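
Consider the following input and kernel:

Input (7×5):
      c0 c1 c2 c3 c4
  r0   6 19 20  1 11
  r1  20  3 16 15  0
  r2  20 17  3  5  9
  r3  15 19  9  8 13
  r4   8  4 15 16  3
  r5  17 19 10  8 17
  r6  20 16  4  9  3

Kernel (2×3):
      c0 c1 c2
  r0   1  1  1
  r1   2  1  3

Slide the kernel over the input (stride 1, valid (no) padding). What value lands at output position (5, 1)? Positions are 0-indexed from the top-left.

The receptive field on the input at this output position is [19 10 8 / 16 4 9]. Elementwise product with the kernel and sum: 19·1 + 10·1 + 8·1 + 16·2 + 4·1 + 9·3.

100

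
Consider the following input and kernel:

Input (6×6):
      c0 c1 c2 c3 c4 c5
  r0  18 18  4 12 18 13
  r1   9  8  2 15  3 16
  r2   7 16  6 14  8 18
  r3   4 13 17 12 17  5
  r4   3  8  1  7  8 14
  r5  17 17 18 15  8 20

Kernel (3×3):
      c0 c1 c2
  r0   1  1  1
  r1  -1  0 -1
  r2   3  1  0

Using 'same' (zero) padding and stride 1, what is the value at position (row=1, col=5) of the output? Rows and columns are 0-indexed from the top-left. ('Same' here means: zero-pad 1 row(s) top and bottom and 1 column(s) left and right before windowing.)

The receptive field on the zero-padded input at this output position is [18 13 0 / 3 16 0 / 8 18 0]. Elementwise product with the kernel and sum: 18·1 + 13·1 + 0·1 + 3·-1 + 0·-1 + 8·3 + 18·1.

70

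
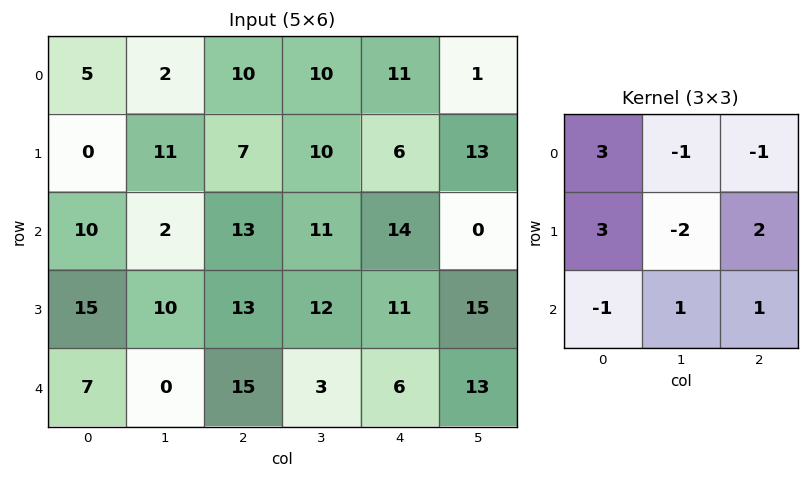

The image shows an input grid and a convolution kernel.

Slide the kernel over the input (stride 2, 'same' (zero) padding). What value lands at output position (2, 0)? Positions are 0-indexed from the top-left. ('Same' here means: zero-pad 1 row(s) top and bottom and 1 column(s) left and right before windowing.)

The receptive field on the zero-padded input at this output position is [0 15 10 / 0 7 0 / 0 0 0]. Elementwise product with the kernel and sum: 0·3 + 15·-1 + 10·-1 + 0·3 + 7·-2 + 0·2 + 0·-1 + 0·1 + 0·1.

-39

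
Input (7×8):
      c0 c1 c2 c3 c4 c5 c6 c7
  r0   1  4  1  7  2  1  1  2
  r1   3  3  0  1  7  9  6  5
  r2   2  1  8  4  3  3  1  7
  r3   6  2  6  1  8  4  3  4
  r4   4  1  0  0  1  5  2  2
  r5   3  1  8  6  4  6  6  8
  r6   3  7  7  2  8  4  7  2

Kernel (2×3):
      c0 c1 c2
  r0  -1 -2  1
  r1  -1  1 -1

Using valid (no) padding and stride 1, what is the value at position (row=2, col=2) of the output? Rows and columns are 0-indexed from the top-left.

-26

The receptive field on the input at this output position is [8 4 3 / 6 1 8]. Elementwise product with the kernel and sum: 8·-1 + 4·-2 + 3·1 + 6·-1 + 1·1 + 8·-1.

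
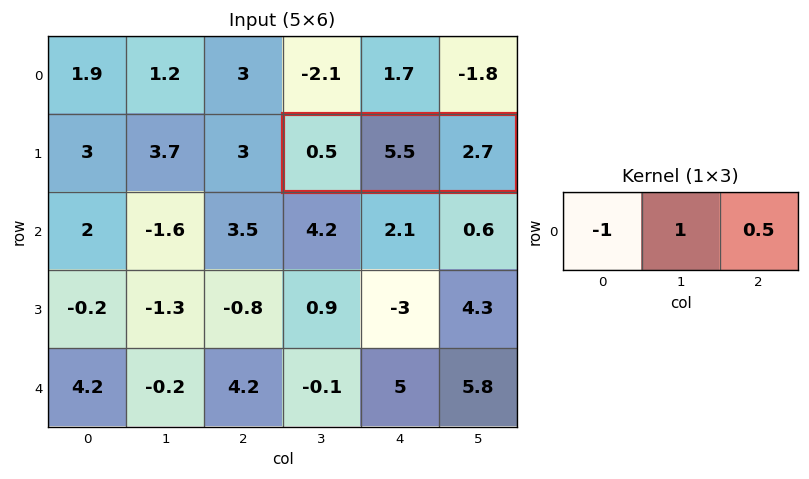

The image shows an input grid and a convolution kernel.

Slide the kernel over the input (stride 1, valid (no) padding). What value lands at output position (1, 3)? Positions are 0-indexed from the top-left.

The receptive field on the input at this output position is [0.5 5.5 2.7]. Elementwise product with the kernel and sum: 0.5·-1 + 5.5·1 + 2.7·0.5.

6.35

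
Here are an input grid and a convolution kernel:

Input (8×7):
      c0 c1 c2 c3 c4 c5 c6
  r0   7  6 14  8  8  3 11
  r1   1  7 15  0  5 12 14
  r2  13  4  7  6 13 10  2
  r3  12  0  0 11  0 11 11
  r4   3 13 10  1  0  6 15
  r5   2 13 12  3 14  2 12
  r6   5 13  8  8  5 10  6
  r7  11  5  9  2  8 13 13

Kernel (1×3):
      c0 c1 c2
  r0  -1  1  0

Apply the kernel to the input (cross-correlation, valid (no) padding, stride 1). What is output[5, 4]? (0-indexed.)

-12

The receptive field on the input at this output position is [14 2 12]. Elementwise product with the kernel and sum: 14·-1 + 2·1.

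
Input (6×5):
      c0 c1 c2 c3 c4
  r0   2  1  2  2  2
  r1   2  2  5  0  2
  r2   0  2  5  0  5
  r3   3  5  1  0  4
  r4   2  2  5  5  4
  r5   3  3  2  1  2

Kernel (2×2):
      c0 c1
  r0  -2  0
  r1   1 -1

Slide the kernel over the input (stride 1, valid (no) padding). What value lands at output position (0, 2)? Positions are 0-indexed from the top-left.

1

The receptive field on the input at this output position is [2 2 / 5 0]. Elementwise product with the kernel and sum: 2·-2 + 5·1 + 0·-1.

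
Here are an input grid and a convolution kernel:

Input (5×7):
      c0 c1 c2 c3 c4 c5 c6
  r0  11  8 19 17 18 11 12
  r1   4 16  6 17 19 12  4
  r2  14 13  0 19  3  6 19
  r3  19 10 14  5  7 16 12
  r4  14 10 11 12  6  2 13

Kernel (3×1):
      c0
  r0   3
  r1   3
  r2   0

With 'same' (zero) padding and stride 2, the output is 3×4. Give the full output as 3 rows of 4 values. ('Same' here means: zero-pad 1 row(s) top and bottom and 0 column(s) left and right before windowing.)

Output[0,0]: The receptive field on the zero-padded input at this output position is [0 / 11 / 4]. Elementwise product with the kernel and sum: 0·3 + 11·3.
Output[0,1]: The receptive field on the zero-padded input at this output position is [0 / 19 / 6]. Elementwise product with the kernel and sum: 0·3 + 19·3.

33 57 54 36
54 18 66 69
99 75 39 75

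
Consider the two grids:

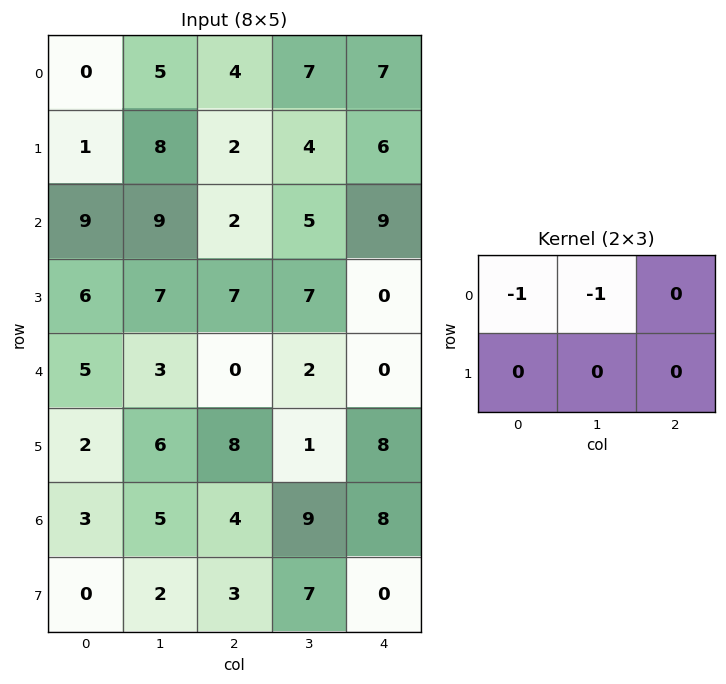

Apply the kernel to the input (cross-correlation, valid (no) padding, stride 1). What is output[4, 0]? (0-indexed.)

-8

The receptive field on the input at this output position is [5 3 0 / 2 6 8]. Elementwise product with the kernel and sum: 5·-1 + 3·-1.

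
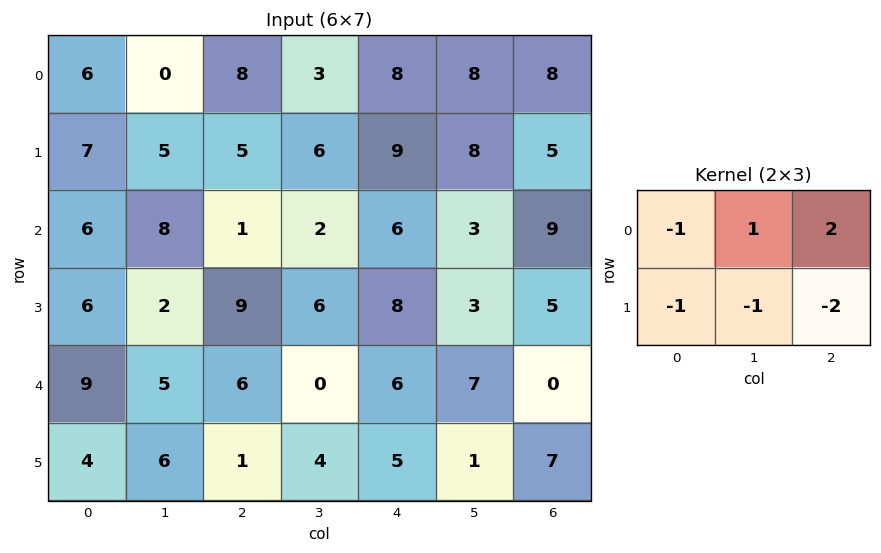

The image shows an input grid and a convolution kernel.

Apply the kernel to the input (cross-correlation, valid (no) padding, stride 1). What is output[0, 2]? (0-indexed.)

The receptive field on the input at this output position is [8 3 8 / 5 6 9]. Elementwise product with the kernel and sum: 8·-1 + 3·1 + 8·2 + 5·-1 + 6·-1 + 9·-2.

-18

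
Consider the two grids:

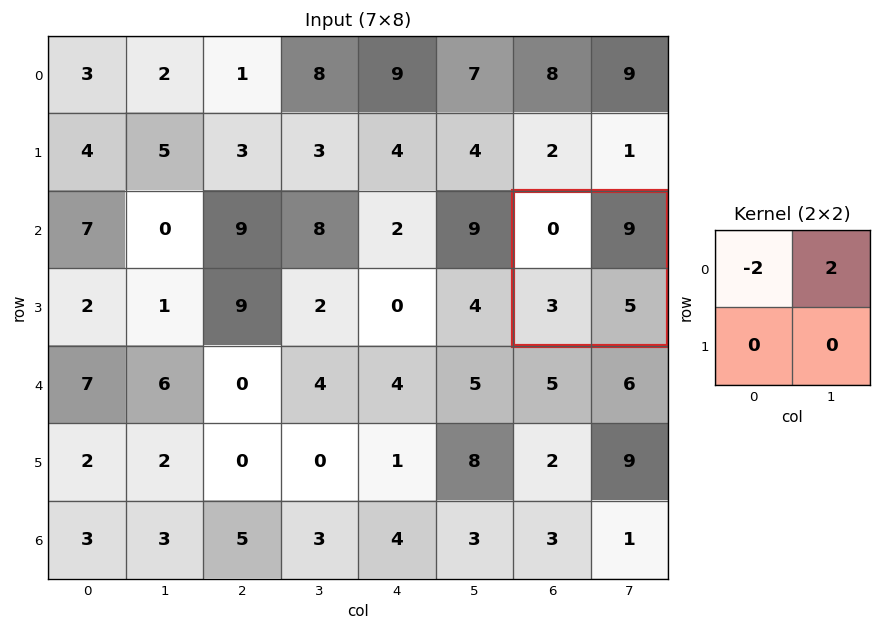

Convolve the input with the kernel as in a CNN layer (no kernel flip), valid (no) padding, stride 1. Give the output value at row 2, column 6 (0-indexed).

The receptive field on the input at this output position is [0 9 / 3 5]. Elementwise product with the kernel and sum: 0·-2 + 9·2.

18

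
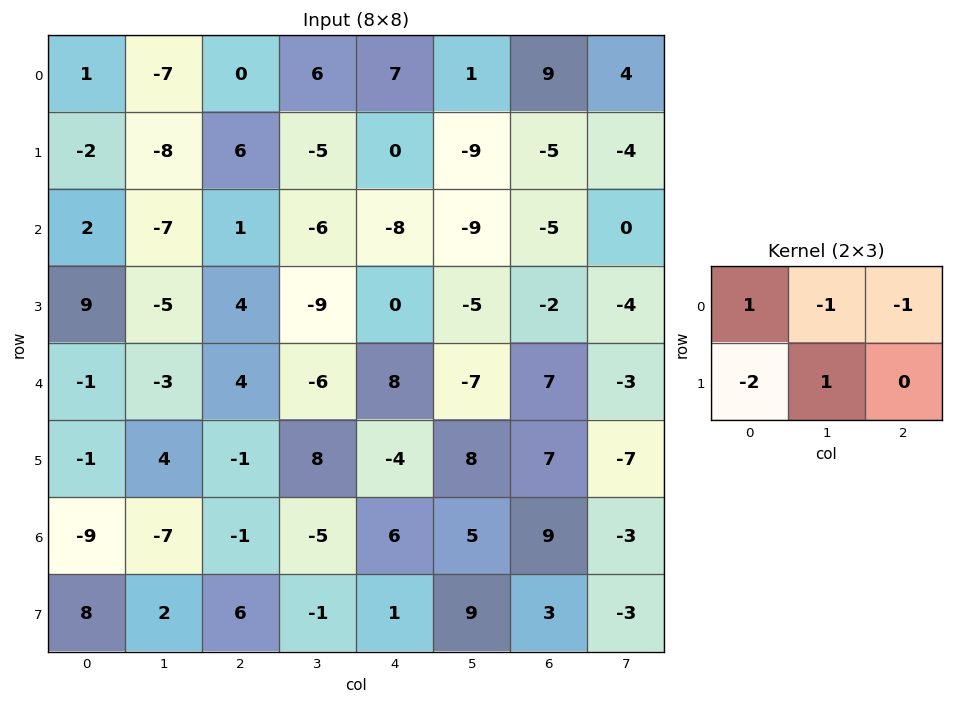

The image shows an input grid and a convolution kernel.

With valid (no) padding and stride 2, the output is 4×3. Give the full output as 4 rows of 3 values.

Output[0,0]: The receptive field on the input at this output position is [1 -7 0 / -2 -8 6]. Elementwise product with the kernel and sum: 1·1 + -7·-1 + 0·-1 + -2·-2 + -8·1.
Output[0,1]: The receptive field on the input at this output position is [0 6 7 / 6 -5 0]. Elementwise product with the kernel and sum: 0·1 + 6·-1 + 7·-1 + 6·-2 + -5·1.

4 -30 -12
-15 -2 1
4 12 24
-15 -15 -1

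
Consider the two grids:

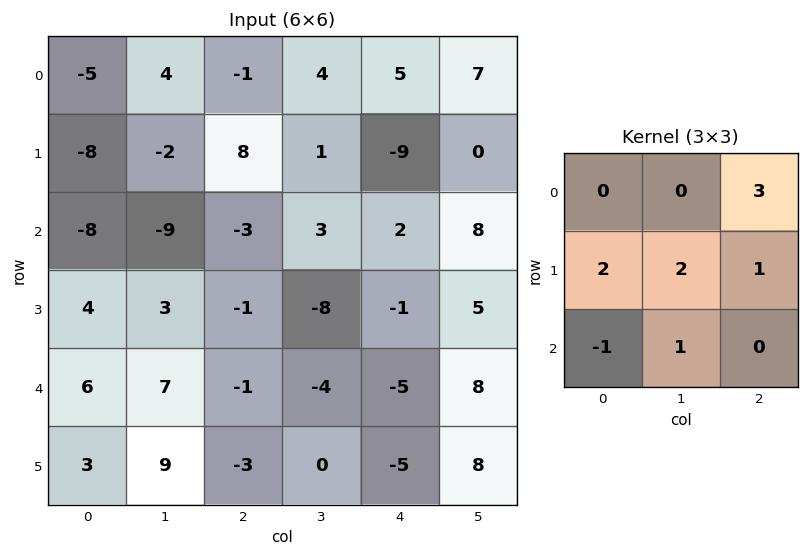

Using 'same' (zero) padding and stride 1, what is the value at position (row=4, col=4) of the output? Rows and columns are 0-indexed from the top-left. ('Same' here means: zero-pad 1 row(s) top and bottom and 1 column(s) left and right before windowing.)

The receptive field on the zero-padded input at this output position is [-8 -1 5 / -4 -5 8 / 0 -5 8]. Elementwise product with the kernel and sum: 5·3 + -4·2 + -5·2 + 8·1 + 0·-1 + -5·1.

0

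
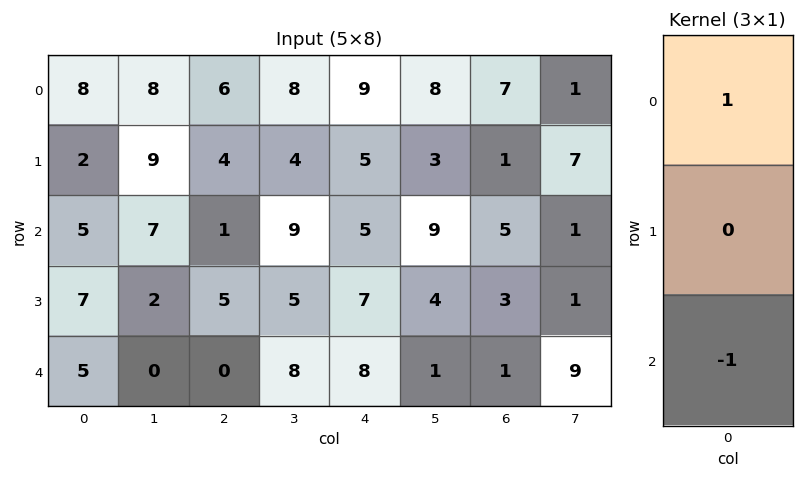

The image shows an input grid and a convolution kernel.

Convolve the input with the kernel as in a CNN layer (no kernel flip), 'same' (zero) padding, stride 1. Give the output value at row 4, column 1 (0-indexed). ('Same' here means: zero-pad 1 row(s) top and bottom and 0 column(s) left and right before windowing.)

The receptive field on the zero-padded input at this output position is [2 / 0 / 0]. Elementwise product with the kernel and sum: 2·1 + 0·-1.

2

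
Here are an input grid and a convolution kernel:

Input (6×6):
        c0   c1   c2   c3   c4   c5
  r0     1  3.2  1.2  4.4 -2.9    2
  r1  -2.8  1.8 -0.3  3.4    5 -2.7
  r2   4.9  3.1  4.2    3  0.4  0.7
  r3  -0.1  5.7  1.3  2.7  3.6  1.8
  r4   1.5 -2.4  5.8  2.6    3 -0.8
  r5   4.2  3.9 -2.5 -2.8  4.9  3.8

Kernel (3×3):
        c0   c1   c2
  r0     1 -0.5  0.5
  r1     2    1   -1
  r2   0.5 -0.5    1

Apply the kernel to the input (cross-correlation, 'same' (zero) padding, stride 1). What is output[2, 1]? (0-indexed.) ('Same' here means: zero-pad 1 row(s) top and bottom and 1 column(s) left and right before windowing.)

3.25

The receptive field on the zero-padded input at this output position is [-2.8 1.8 -0.3 / 4.9 3.1 4.2 / -0.1 5.7 1.3]. Elementwise product with the kernel and sum: -2.8·1 + 1.8·-0.5 + -0.3·0.5 + 4.9·2 + 3.1·1 + 4.2·-1 + -0.1·0.5 + 5.7·-0.5 + 1.3·1.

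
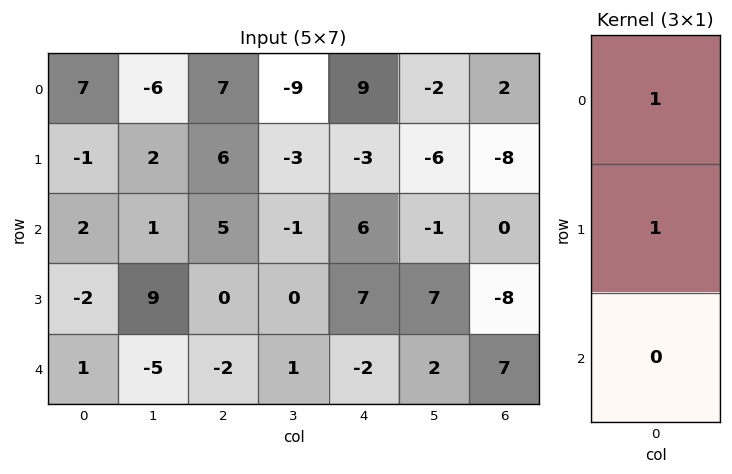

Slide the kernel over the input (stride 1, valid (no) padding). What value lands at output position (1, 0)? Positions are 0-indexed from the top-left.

The receptive field on the input at this output position is [-1 / 2 / -2]. Elementwise product with the kernel and sum: -1·1 + 2·1.

1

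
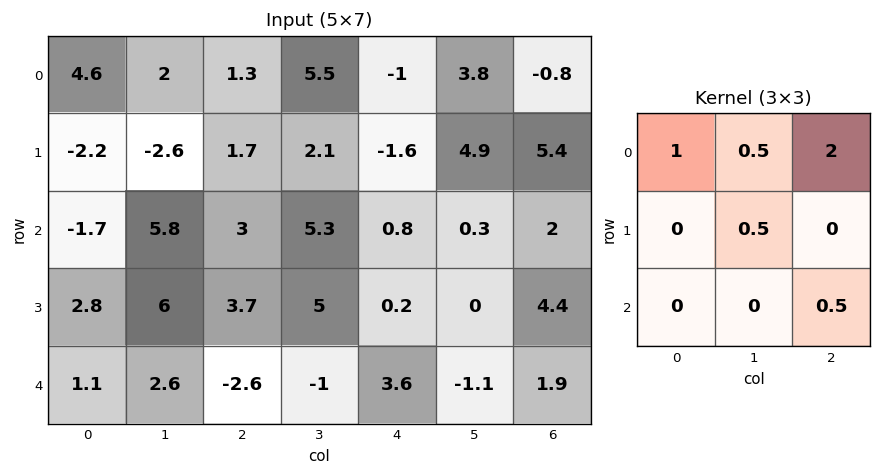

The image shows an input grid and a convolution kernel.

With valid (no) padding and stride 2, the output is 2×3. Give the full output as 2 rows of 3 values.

Output[0,0]: The receptive field on the input at this output position is [4.6 2 1.3 / -2.2 -2.6 1.7 / -1.7 5.8 3]. Elementwise product with the kernel and sum: 4.6·1 + 2·0.5 + 1.3·2 + -2.6·0.5 + 3·0.5.

8.4 3.5 2.75
8.9 11.55 5.9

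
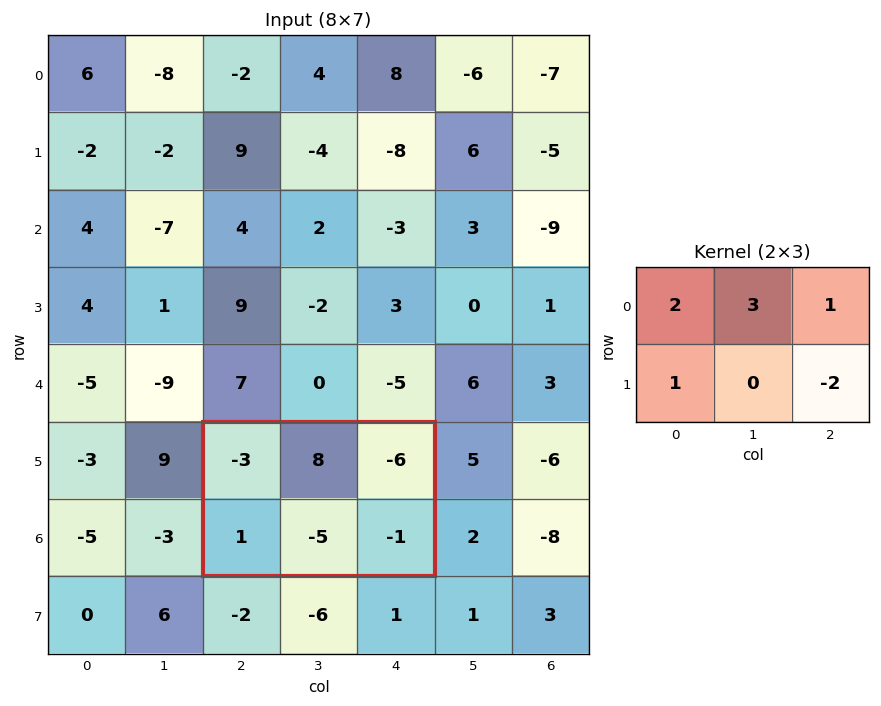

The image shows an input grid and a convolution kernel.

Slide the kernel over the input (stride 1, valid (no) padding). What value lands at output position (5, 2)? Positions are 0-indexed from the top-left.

15

The receptive field on the input at this output position is [-3 8 -6 / 1 -5 -1]. Elementwise product with the kernel and sum: -3·2 + 8·3 + -6·1 + 1·1 + -1·-2.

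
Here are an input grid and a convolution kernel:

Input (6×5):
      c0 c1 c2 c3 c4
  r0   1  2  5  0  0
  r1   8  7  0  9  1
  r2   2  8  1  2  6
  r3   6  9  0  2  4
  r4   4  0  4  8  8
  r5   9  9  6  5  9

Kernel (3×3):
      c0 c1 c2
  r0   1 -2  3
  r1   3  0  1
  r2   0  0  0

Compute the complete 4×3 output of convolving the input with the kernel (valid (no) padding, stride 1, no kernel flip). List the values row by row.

36 22 6
1 60 -6
7 41 19
4 23 28

Output[0,0]: The receptive field on the input at this output position is [1 2 5 / 8 7 0 / 2 8 1]. Elementwise product with the kernel and sum: 1·1 + 2·-2 + 5·3 + 8·3 + 0·1.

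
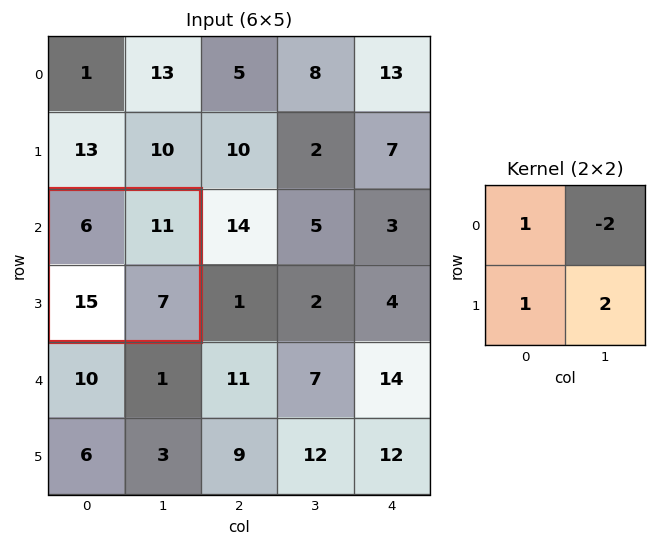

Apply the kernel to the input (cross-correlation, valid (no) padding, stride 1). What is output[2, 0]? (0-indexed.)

13

The receptive field on the input at this output position is [6 11 / 15 7]. Elementwise product with the kernel and sum: 6·1 + 11·-2 + 15·1 + 7·2.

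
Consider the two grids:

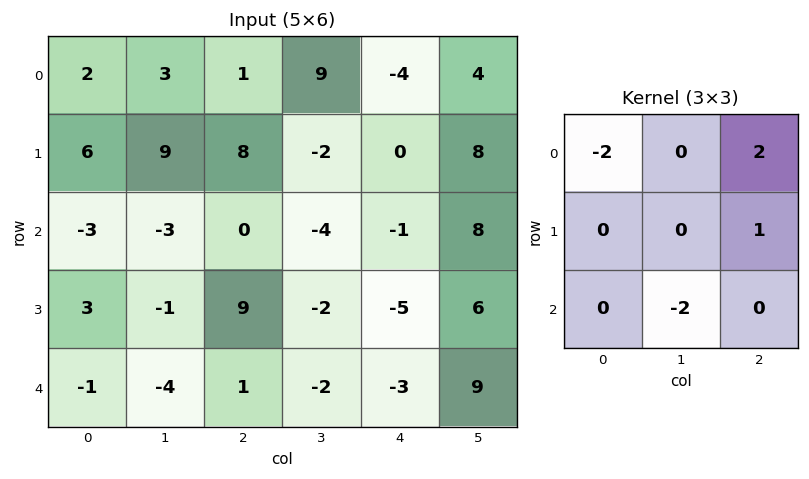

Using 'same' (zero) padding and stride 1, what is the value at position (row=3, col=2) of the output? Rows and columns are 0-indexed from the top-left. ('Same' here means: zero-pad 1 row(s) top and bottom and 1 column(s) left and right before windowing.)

-6

The receptive field on the zero-padded input at this output position is [-3 0 -4 / -1 9 -2 / -4 1 -2]. Elementwise product with the kernel and sum: -3·-2 + -4·2 + -2·1 + 1·-2.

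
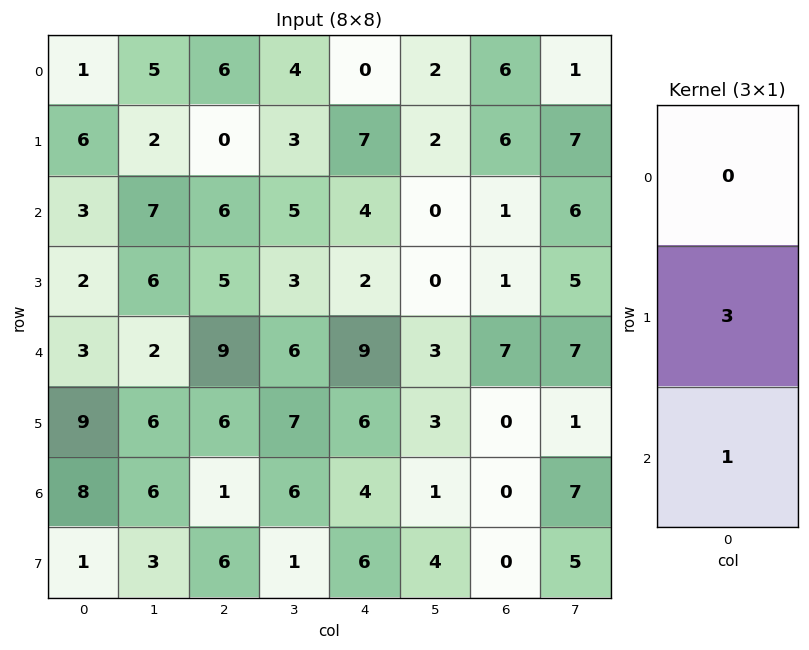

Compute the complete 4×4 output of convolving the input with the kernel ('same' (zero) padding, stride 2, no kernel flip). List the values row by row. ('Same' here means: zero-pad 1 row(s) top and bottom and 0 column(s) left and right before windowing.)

9 18 7 24
11 23 14 4
18 33 33 21
25 9 18 0

Output[0,0]: The receptive field on the zero-padded input at this output position is [0 / 1 / 6]. Elementwise product with the kernel and sum: 1·3 + 6·1.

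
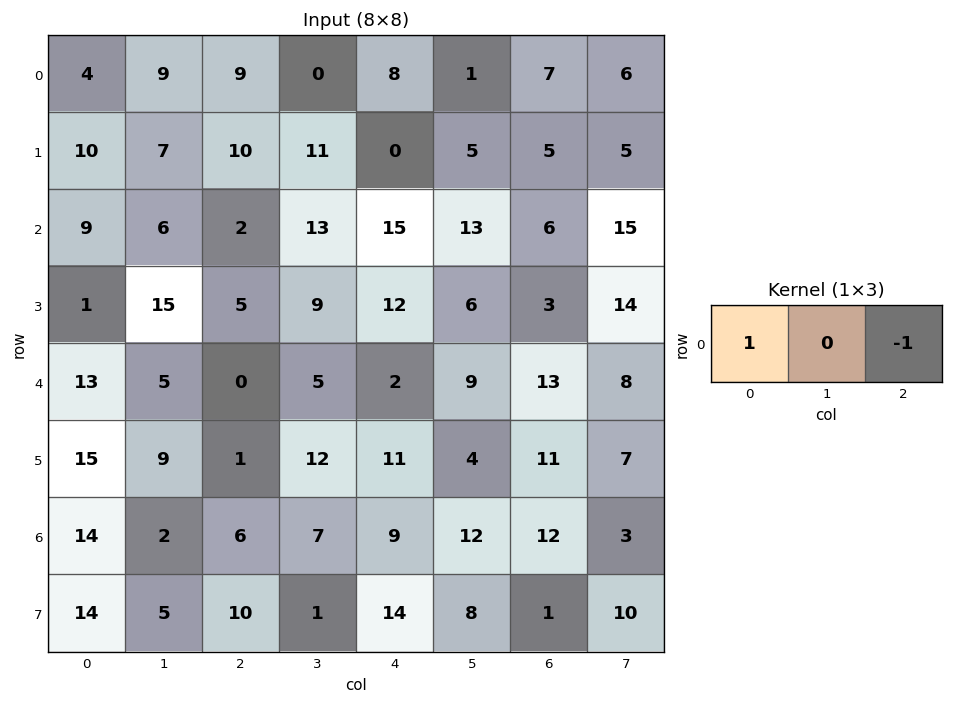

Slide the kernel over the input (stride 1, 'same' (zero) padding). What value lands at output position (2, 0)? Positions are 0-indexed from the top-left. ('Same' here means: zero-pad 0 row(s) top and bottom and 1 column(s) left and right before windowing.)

The receptive field on the zero-padded input at this output position is [0 9 6]. Elementwise product with the kernel and sum: 0·1 + 6·-1.

-6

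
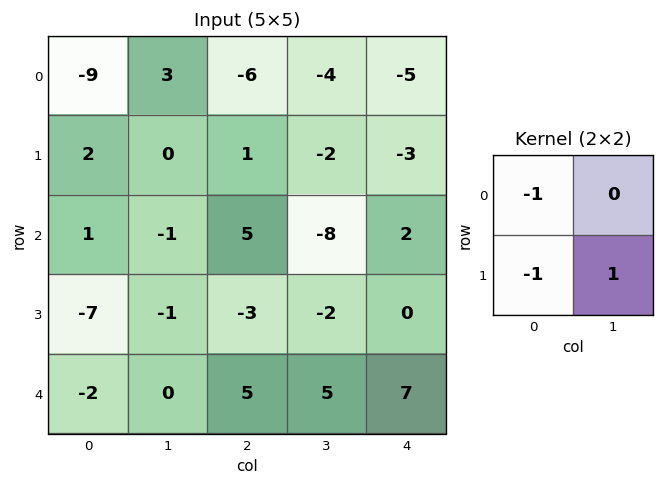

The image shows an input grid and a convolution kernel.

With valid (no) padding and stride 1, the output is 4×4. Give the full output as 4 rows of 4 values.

7 -2 3 3
-4 6 -14 12
5 -1 -4 10
9 6 3 4

Output[0,0]: The receptive field on the input at this output position is [-9 3 / 2 0]. Elementwise product with the kernel and sum: -9·-1 + 2·-1 + 0·1.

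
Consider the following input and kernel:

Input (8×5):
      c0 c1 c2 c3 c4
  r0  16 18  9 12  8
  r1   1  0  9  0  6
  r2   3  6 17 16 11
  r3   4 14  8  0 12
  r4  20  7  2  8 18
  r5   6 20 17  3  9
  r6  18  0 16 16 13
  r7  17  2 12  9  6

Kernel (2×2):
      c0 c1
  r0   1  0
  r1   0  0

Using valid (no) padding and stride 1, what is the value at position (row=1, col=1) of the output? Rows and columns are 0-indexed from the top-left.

0

The receptive field on the input at this output position is [0 9 / 6 17]. Elementwise product with the kernel and sum: 0·1.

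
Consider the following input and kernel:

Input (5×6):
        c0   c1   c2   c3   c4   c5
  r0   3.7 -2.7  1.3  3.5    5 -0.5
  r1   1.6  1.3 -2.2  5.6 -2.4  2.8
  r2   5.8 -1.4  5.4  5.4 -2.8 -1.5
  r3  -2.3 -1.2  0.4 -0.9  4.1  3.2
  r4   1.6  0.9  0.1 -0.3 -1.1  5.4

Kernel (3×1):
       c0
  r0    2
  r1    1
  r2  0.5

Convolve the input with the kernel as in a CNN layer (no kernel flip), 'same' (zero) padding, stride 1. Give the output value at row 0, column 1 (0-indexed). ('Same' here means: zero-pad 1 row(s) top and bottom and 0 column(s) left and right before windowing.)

The receptive field on the zero-padded input at this output position is [0 / -2.7 / 1.3]. Elementwise product with the kernel and sum: 0·2 + -2.7·1 + 1.3·0.5.

-2.05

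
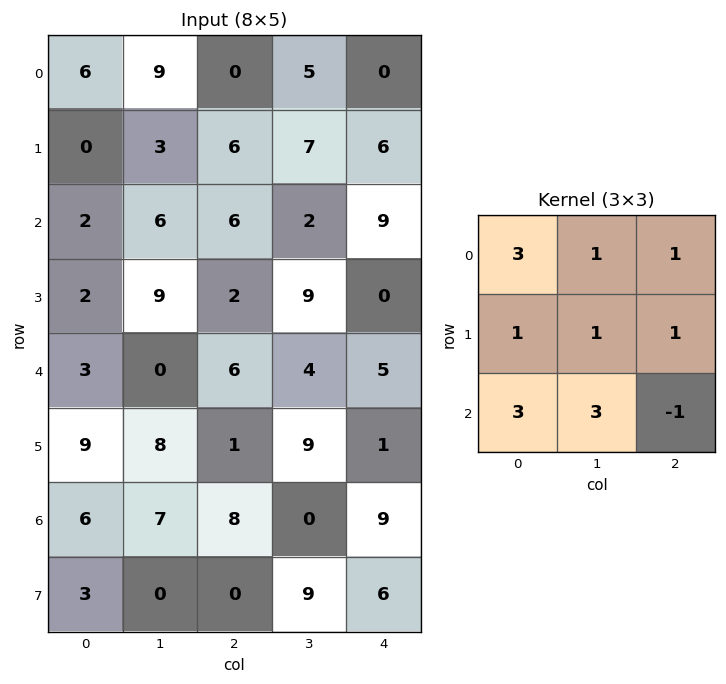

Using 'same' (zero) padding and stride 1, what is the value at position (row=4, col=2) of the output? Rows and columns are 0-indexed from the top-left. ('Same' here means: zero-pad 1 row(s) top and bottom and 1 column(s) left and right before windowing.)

The receptive field on the zero-padded input at this output position is [9 2 9 / 0 6 4 / 8 1 9]. Elementwise product with the kernel and sum: 9·3 + 2·1 + 9·1 + 0·1 + 6·1 + 4·1 + 8·3 + 1·3 + 9·-1.

66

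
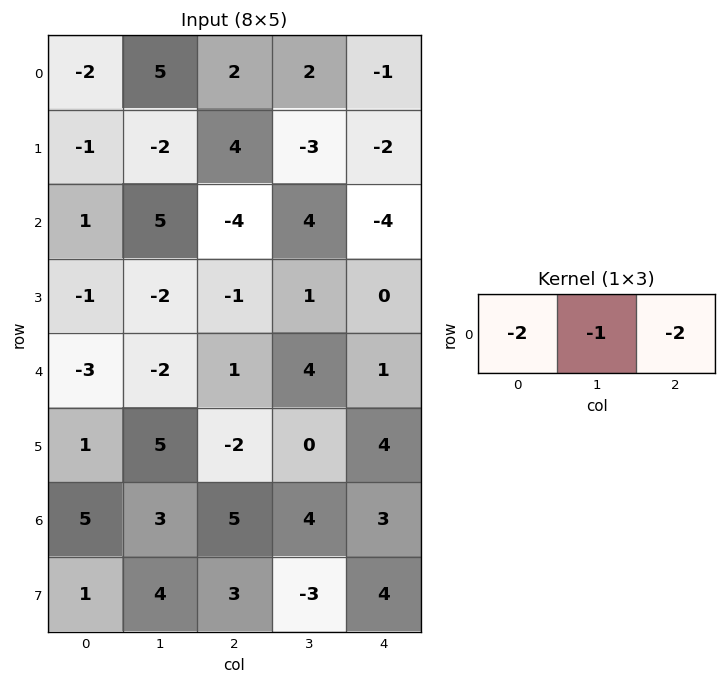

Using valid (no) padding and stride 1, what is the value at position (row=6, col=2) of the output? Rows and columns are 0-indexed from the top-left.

The receptive field on the input at this output position is [5 4 3]. Elementwise product with the kernel and sum: 5·-2 + 4·-1 + 3·-2.

-20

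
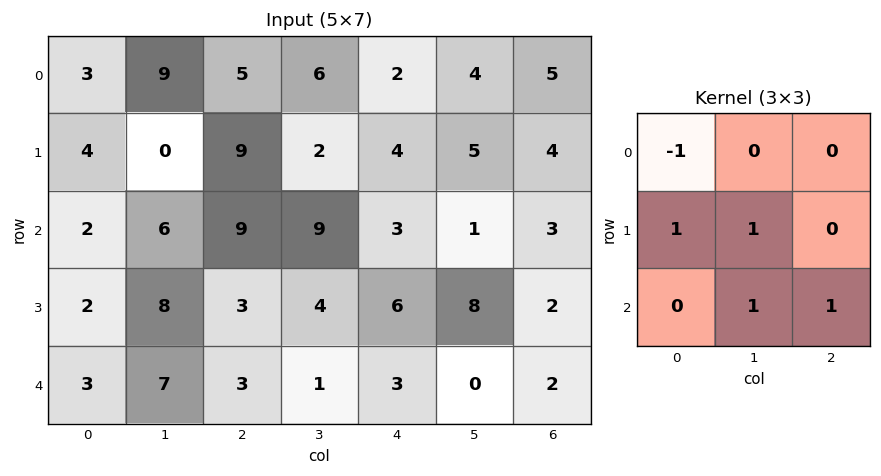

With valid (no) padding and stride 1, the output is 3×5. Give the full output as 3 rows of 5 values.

Output[0,0]: The receptive field on the input at this output position is [3 9 5 / 4 0 9 / 2 6 9]. Elementwise product with the kernel and sum: 3·-1 + 4·1 + 0·1 + 6·1 + 9·1.
Output[0,1]: The receptive field on the input at this output position is [9 5 6 / 0 9 2 / 6 9 9]. Elementwise product with the kernel and sum: 9·-1 + 0·1 + 9·1 + 9·1 + 9·1.

16 18 18 4 11
15 22 19 24 10
18 9 2 4 13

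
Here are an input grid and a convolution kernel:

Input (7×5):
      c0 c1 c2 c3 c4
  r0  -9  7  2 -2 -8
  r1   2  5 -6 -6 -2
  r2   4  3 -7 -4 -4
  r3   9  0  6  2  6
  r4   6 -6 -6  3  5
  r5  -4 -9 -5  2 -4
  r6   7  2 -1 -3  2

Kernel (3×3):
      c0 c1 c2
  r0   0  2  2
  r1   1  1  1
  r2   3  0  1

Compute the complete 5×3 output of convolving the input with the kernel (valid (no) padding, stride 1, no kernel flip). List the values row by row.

Output[0,0]: The receptive field on the input at this output position is [-9 7 2 / 2 5 -6 / 4 3 -7]. Elementwise product with the kernel and sum: 7·2 + 2·2 + 2·1 + 5·1 + -6·1 + 4·3 + -7·1.

24 -2 -59
31 -30 -7
19 -29 -15
-11 -18 -1
-22 -15 8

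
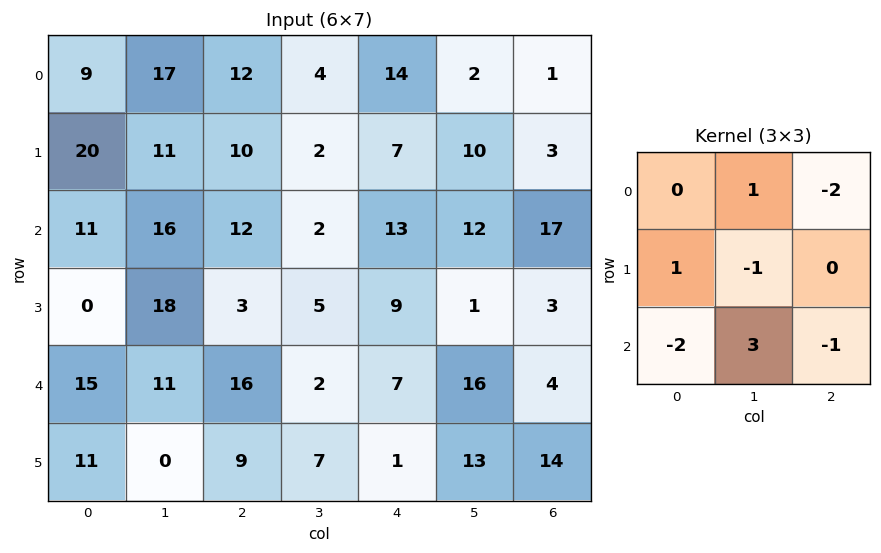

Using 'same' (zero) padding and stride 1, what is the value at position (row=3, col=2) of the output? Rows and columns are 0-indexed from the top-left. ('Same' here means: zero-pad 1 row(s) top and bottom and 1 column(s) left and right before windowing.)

47

The receptive field on the zero-padded input at this output position is [16 12 2 / 18 3 5 / 11 16 2]. Elementwise product with the kernel and sum: 12·1 + 2·-2 + 18·1 + 3·-1 + 11·-2 + 16·3 + 2·-1.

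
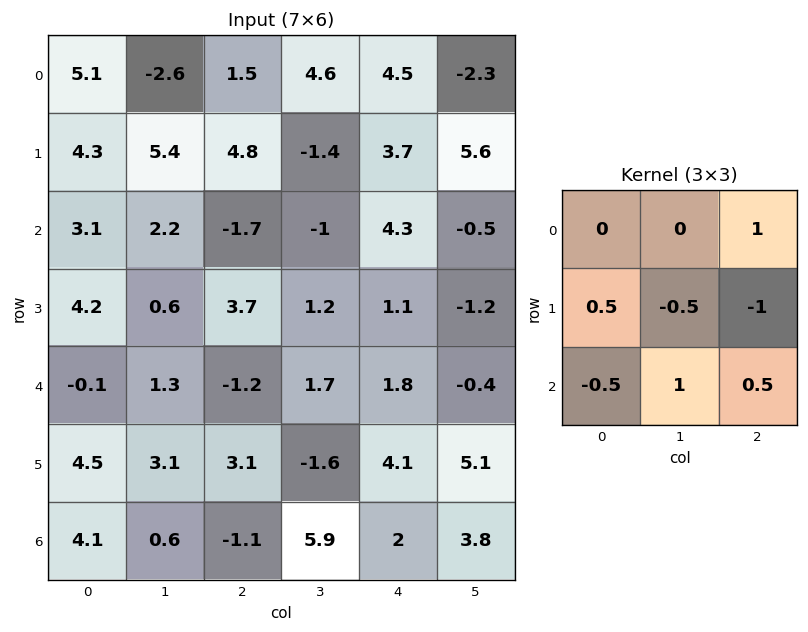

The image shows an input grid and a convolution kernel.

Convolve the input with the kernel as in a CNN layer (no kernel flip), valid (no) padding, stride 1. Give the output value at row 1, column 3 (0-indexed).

The receptive field on the input at this output position is [-1.4 3.7 5.6 / -1 4.3 -0.5 / 1.2 1.1 -1.2]. Elementwise product with the kernel and sum: 5.6·1 + -1·0.5 + 4.3·-0.5 + -0.5·-1 + 1.2·-0.5 + 1.1·1 + -1.2·0.5.

3.35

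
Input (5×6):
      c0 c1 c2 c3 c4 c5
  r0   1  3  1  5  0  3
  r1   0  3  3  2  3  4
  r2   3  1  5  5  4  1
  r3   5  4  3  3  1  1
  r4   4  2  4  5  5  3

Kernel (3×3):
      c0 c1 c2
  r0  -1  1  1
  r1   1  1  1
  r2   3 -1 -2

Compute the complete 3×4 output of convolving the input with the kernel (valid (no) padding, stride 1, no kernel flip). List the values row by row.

7 -1 14 16
20 16 20 21
17 11 8 9

Output[0,0]: The receptive field on the input at this output position is [1 3 1 / 0 3 3 / 3 1 5]. Elementwise product with the kernel and sum: 1·-1 + 3·1 + 1·1 + 0·1 + 3·1 + 3·1 + 3·3 + 1·-1 + 5·-2.
Output[0,1]: The receptive field on the input at this output position is [3 1 5 / 3 3 2 / 1 5 5]. Elementwise product with the kernel and sum: 3·-1 + 1·1 + 5·1 + 3·1 + 3·1 + 2·1 + 1·3 + 5·-1 + 5·-2.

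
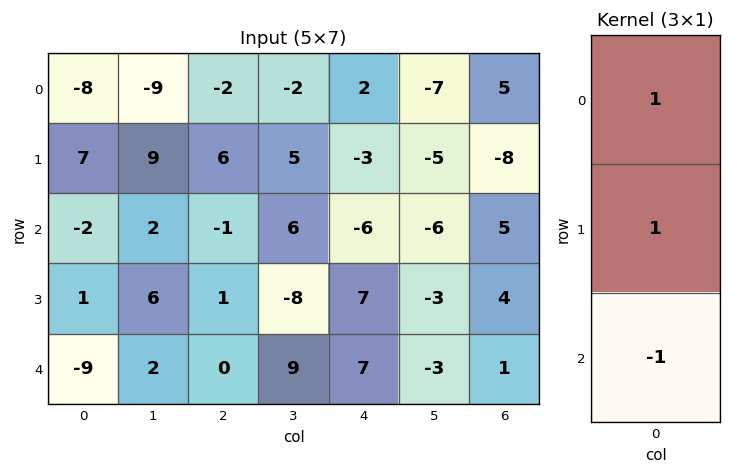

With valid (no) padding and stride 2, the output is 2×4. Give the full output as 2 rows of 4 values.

1 5 5 -8
8 0 -6 8

Output[0,0]: The receptive field on the input at this output position is [-8 / 7 / -2]. Elementwise product with the kernel and sum: -8·1 + 7·1 + -2·-1.
Output[0,1]: The receptive field on the input at this output position is [-2 / 6 / -1]. Elementwise product with the kernel and sum: -2·1 + 6·1 + -1·-1.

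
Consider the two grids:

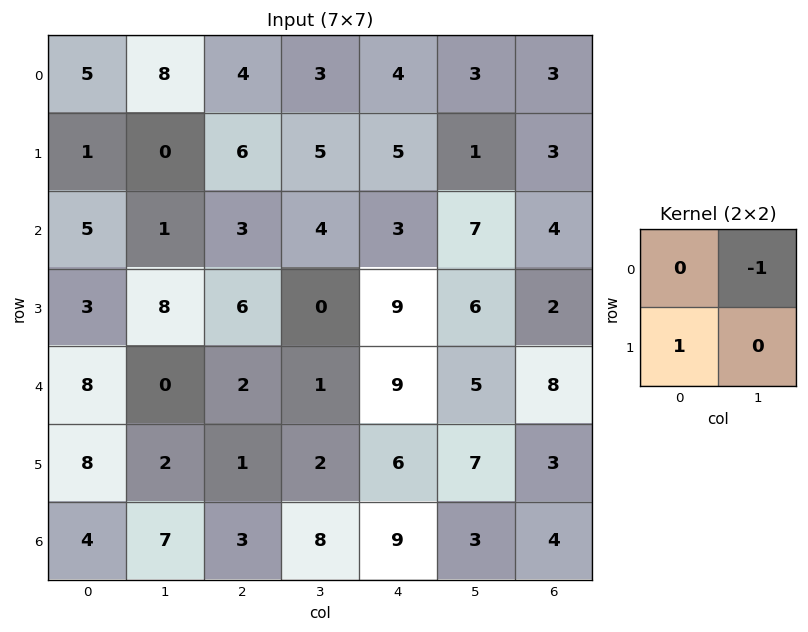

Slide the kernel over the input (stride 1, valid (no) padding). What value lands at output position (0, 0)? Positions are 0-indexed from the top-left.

-7

The receptive field on the input at this output position is [5 8 / 1 0]. Elementwise product with the kernel and sum: 8·-1 + 1·1.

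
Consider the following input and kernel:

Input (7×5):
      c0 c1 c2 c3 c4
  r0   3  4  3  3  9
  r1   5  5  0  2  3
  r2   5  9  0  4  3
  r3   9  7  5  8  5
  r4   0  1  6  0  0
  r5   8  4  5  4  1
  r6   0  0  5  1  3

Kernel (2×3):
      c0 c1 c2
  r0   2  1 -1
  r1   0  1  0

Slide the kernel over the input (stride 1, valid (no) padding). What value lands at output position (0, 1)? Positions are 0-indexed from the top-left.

The receptive field on the input at this output position is [4 3 3 / 5 0 2]. Elementwise product with the kernel and sum: 4·2 + 3·1 + 3·-1 + 0·1.

8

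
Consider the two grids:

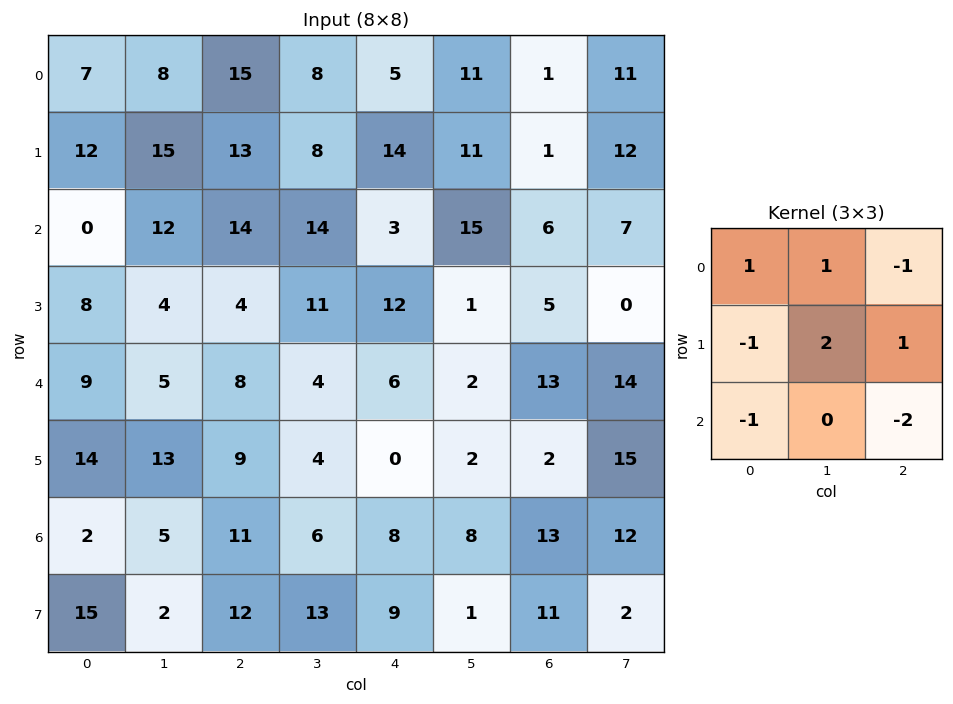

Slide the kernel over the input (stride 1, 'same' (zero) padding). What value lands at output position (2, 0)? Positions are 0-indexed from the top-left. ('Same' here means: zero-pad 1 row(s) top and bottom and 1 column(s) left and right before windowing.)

1

The receptive field on the zero-padded input at this output position is [0 12 15 / 0 0 12 / 0 8 4]. Elementwise product with the kernel and sum: 0·1 + 12·1 + 15·-1 + 0·-1 + 0·2 + 12·1 + 0·-1 + 4·-2.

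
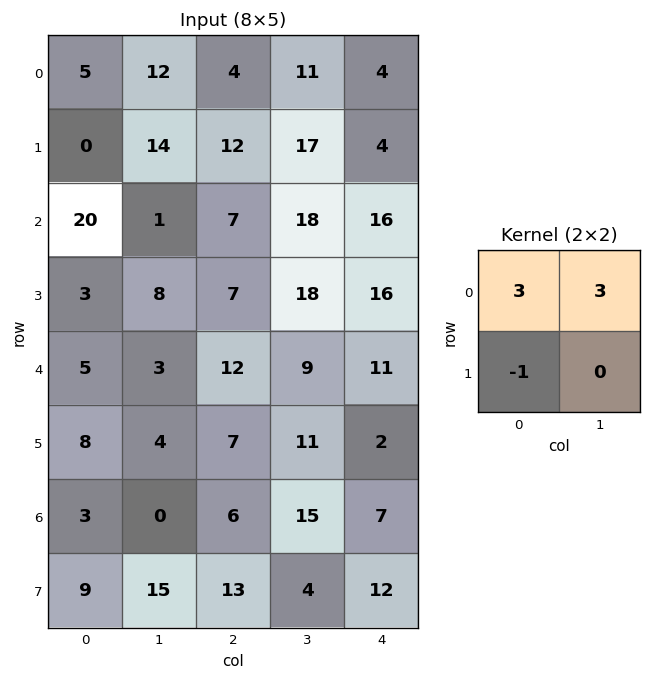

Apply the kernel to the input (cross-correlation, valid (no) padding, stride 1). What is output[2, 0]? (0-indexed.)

60

The receptive field on the input at this output position is [20 1 / 3 8]. Elementwise product with the kernel and sum: 20·3 + 1·3 + 3·-1.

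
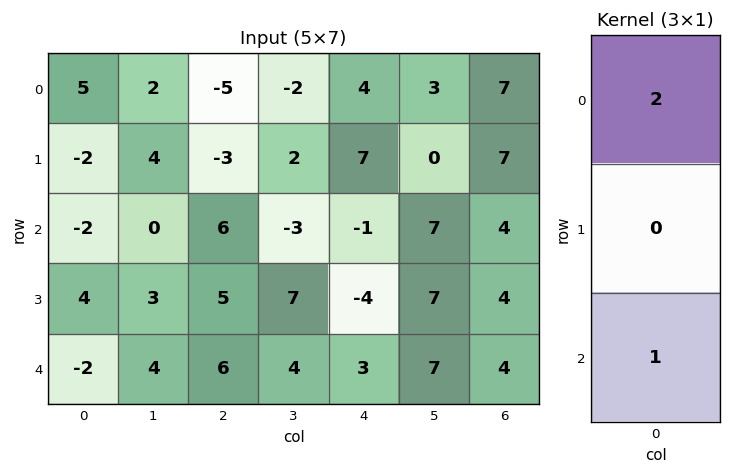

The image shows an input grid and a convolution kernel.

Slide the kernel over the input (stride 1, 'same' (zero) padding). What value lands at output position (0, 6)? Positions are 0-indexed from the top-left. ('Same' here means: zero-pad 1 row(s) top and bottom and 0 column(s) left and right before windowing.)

The receptive field on the zero-padded input at this output position is [0 / 7 / 7]. Elementwise product with the kernel and sum: 0·2 + 7·1.

7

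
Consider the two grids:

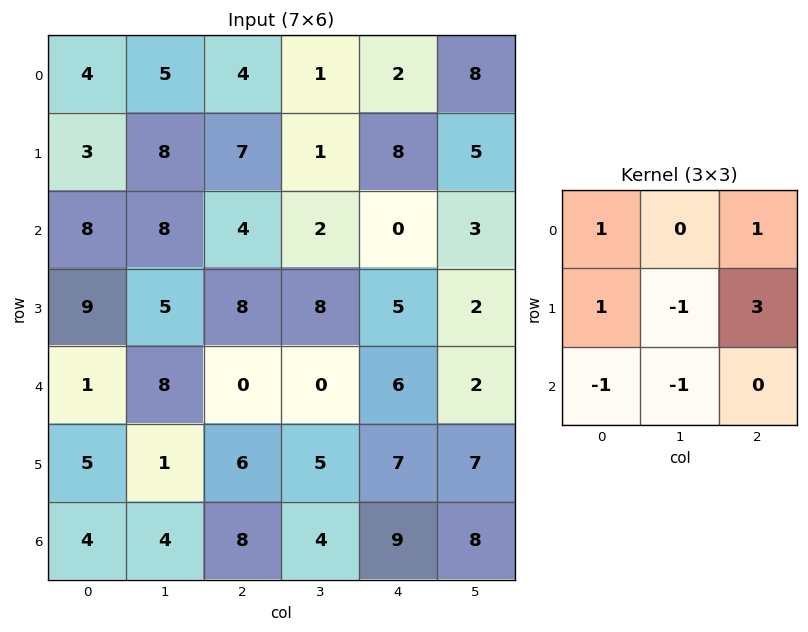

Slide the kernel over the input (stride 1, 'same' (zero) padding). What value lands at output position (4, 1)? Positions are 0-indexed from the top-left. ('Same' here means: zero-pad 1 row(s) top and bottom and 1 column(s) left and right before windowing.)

The receptive field on the zero-padded input at this output position is [9 5 8 / 1 8 0 / 5 1 6]. Elementwise product with the kernel and sum: 9·1 + 8·1 + 1·1 + 8·-1 + 0·3 + 5·-1 + 1·-1.

4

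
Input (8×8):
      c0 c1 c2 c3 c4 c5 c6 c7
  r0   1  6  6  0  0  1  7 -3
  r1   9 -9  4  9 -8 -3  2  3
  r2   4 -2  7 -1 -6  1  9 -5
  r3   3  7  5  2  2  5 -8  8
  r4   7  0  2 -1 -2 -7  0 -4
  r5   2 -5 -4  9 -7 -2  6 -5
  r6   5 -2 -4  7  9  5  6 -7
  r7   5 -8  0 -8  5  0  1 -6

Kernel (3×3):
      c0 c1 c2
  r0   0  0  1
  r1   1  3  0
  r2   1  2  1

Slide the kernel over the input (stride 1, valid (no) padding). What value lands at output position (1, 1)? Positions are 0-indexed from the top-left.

47

The receptive field on the input at this output position is [-9 4 9 / -2 7 -1 / 7 5 2]. Elementwise product with the kernel and sum: 9·1 + -2·1 + 7·3 + 7·1 + 5·2 + 2·1.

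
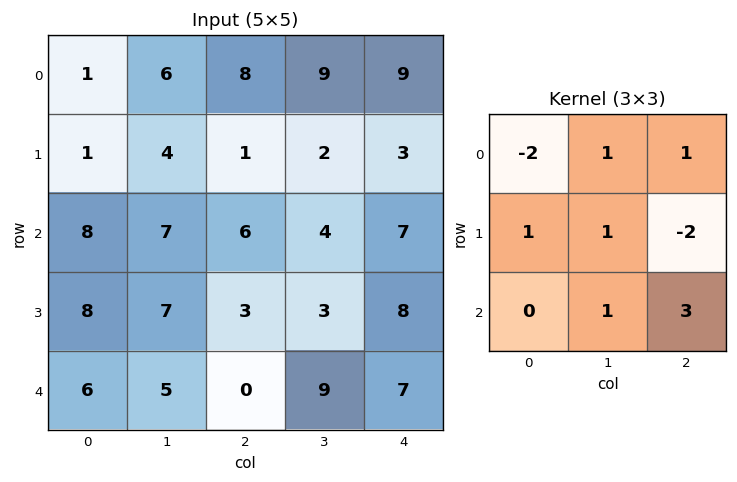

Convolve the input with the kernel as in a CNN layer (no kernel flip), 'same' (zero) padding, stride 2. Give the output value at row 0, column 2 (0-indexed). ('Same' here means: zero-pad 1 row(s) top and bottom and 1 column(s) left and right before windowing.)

21

The receptive field on the zero-padded input at this output position is [0 0 0 / 9 9 0 / 2 3 0]. Elementwise product with the kernel and sum: 0·-2 + 0·1 + 0·1 + 9·1 + 9·1 + 0·-2 + 3·1 + 0·3.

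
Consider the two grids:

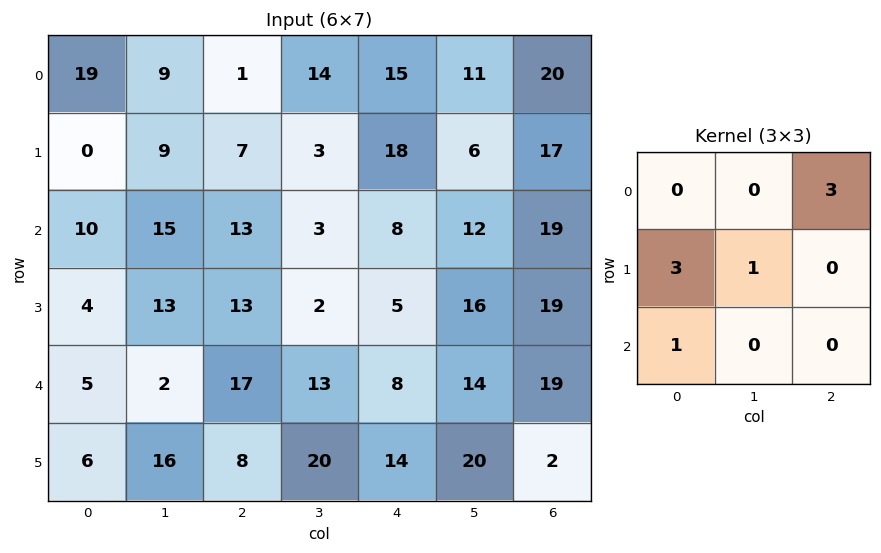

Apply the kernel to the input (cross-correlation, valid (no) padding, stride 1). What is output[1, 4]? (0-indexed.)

92

The receptive field on the input at this output position is [18 6 17 / 8 12 19 / 5 16 19]. Elementwise product with the kernel and sum: 17·3 + 8·3 + 12·1 + 5·1.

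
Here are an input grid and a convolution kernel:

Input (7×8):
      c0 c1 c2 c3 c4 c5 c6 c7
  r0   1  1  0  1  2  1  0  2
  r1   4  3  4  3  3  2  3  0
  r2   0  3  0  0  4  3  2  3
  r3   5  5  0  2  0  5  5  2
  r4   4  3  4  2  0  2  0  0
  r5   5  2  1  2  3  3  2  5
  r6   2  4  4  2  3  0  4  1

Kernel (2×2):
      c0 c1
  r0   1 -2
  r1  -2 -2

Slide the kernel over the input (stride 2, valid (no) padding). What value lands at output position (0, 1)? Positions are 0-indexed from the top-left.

The receptive field on the input at this output position is [0 1 / 4 3]. Elementwise product with the kernel and sum: 0·1 + 1·-2 + 4·-2 + 3·-2.

-16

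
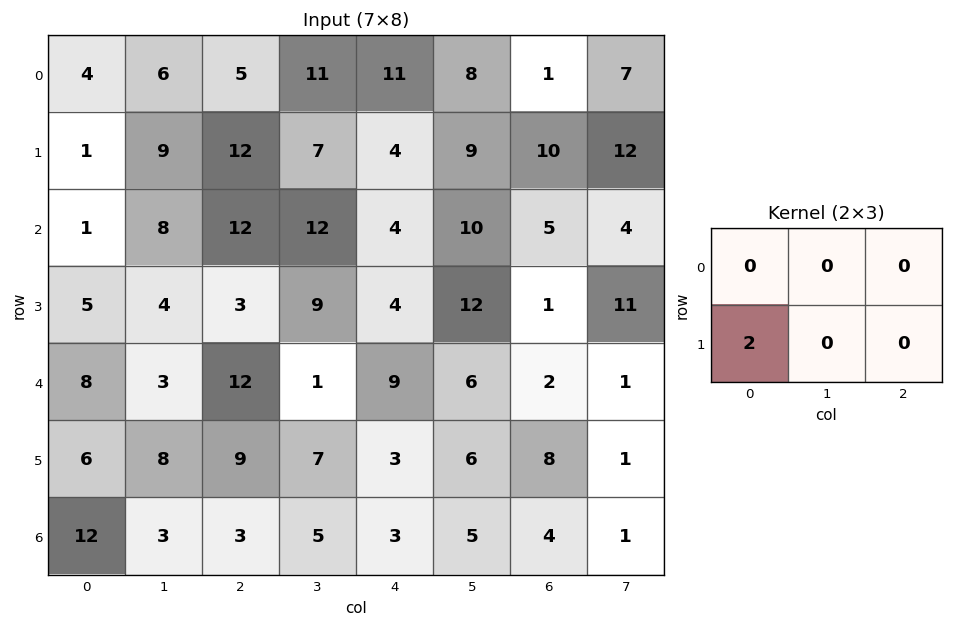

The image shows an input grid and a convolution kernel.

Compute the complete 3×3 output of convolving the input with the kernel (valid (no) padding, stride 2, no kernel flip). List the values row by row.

Output[0,0]: The receptive field on the input at this output position is [4 6 5 / 1 9 12]. Elementwise product with the kernel and sum: 1·2.

2 24 8
10 6 8
12 18 6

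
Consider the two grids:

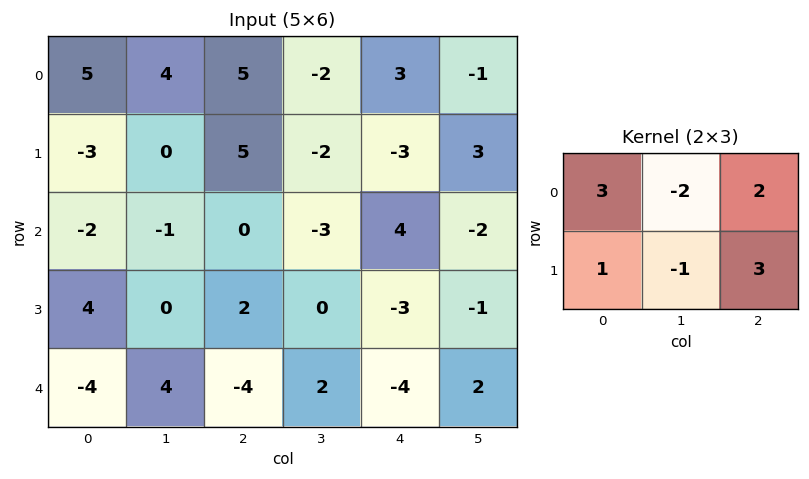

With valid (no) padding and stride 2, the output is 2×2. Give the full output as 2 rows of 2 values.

Output[0,0]: The receptive field on the input at this output position is [5 4 5 / -3 0 5]. Elementwise product with the kernel and sum: 5·3 + 4·-2 + 5·2 + -3·1 + 0·-1 + 5·3.

29 23
6 7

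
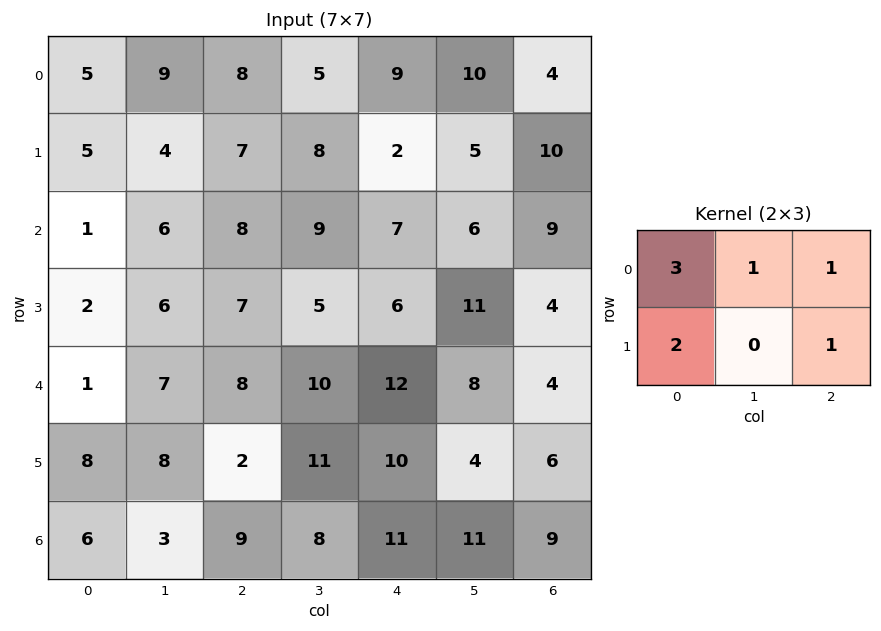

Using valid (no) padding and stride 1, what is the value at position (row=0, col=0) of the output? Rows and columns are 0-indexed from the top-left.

The receptive field on the input at this output position is [5 9 8 / 5 4 7]. Elementwise product with the kernel and sum: 5·3 + 9·1 + 8·1 + 5·2 + 7·1.

49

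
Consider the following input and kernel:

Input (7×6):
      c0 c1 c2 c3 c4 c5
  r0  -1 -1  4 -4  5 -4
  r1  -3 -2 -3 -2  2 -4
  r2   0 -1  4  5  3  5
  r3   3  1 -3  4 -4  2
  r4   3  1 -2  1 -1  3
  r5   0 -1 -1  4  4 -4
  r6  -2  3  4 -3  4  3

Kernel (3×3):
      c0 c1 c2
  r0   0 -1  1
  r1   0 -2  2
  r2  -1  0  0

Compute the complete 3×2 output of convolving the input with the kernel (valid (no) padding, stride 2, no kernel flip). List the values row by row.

3 13
-6 -16
-1 -6

Output[0,0]: The receptive field on the input at this output position is [-1 -1 4 / -3 -2 -3 / 0 -1 4]. Elementwise product with the kernel and sum: -1·-1 + 4·1 + -2·-2 + -3·2 + 0·-1.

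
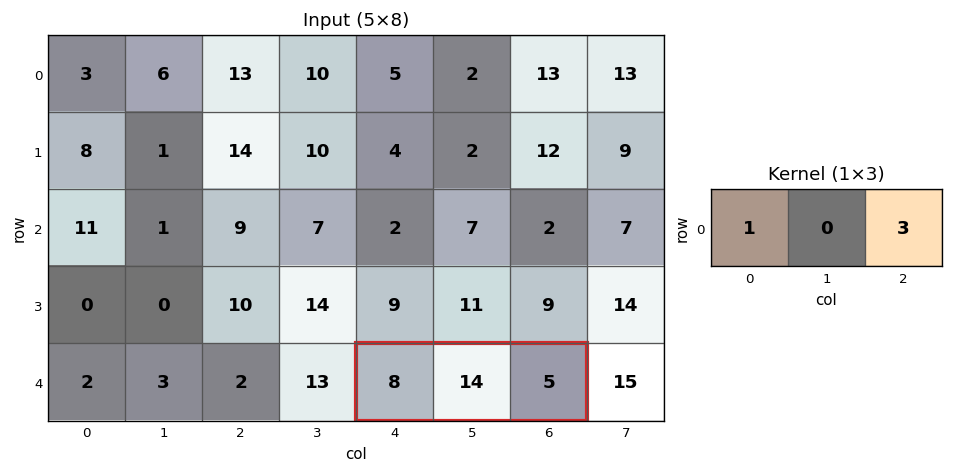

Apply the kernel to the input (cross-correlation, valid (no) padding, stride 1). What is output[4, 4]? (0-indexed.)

The receptive field on the input at this output position is [8 14 5]. Elementwise product with the kernel and sum: 8·1 + 5·3.

23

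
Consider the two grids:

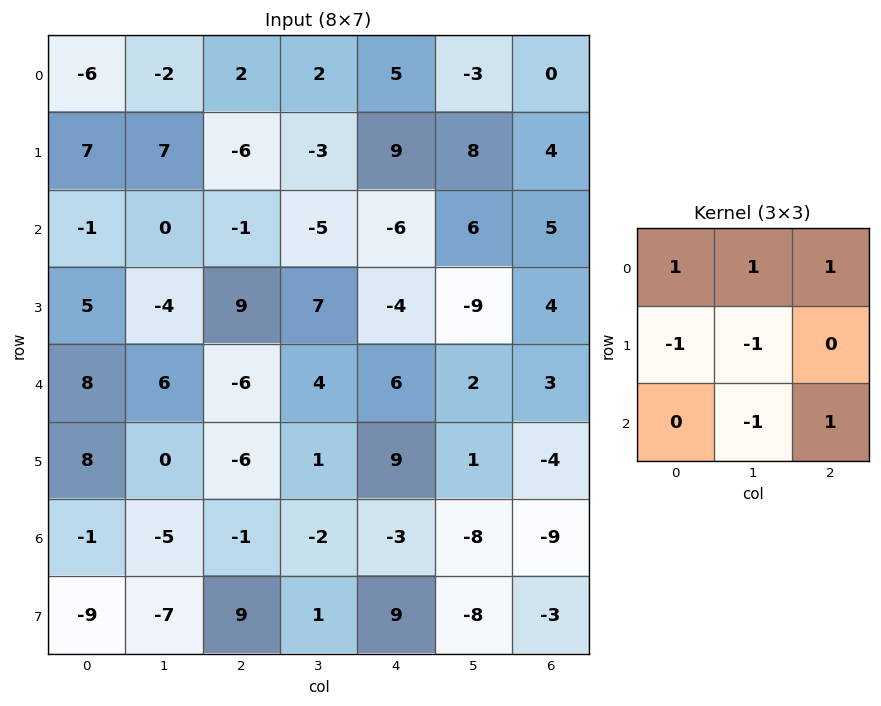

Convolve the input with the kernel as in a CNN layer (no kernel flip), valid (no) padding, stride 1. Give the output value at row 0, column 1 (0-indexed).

The receptive field on the input at this output position is [-2 2 2 / 7 -6 -3 / 0 -1 -5]. Elementwise product with the kernel and sum: -2·1 + 2·1 + 2·1 + 7·-1 + -6·-1 + -1·-1 + -5·1.

-3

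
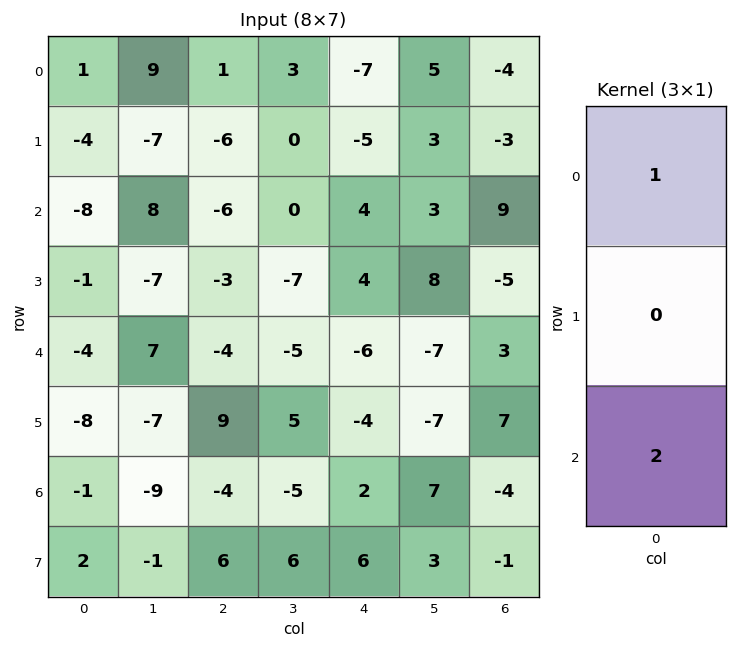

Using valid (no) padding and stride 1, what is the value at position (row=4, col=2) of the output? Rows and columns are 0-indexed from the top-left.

-12

The receptive field on the input at this output position is [-4 / 9 / -4]. Elementwise product with the kernel and sum: -4·1 + -4·2.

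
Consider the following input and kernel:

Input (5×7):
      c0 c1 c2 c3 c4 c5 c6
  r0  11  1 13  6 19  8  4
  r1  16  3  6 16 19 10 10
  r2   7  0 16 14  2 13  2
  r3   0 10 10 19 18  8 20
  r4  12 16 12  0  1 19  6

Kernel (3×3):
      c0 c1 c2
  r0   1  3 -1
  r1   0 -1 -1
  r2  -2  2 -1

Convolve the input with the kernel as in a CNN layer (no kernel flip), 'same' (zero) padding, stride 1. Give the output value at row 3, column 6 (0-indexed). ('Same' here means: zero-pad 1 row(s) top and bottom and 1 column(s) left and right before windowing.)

-27

The receptive field on the zero-padded input at this output position is [13 2 0 / 8 20 0 / 19 6 0]. Elementwise product with the kernel and sum: 13·1 + 2·3 + 0·-1 + 20·-1 + 0·-1 + 19·-2 + 6·2 + 0·-1.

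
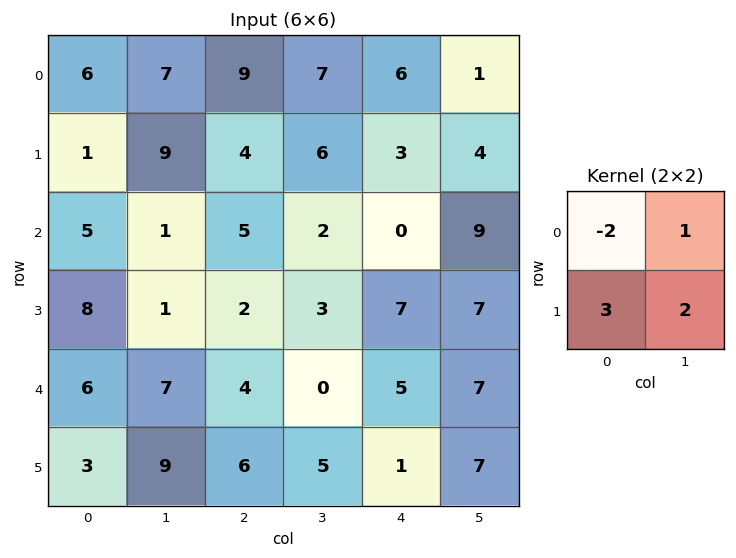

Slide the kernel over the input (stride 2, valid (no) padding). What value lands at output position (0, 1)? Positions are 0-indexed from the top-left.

13

The receptive field on the input at this output position is [9 7 / 4 6]. Elementwise product with the kernel and sum: 9·-2 + 7·1 + 4·3 + 6·2.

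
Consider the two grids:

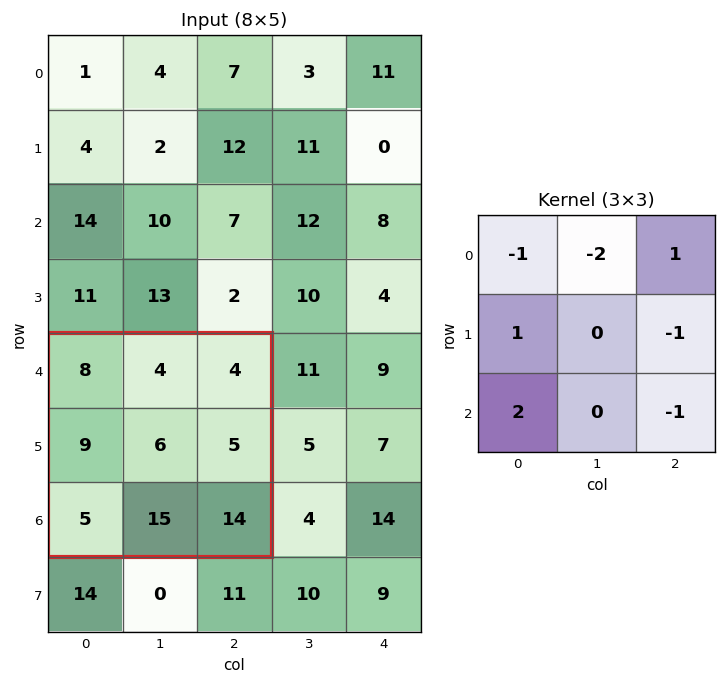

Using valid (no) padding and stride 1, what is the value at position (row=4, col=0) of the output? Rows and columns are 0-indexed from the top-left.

The receptive field on the input at this output position is [8 4 4 / 9 6 5 / 5 15 14]. Elementwise product with the kernel and sum: 8·-1 + 4·-2 + 4·1 + 9·1 + 5·-1 + 5·2 + 14·-1.

-12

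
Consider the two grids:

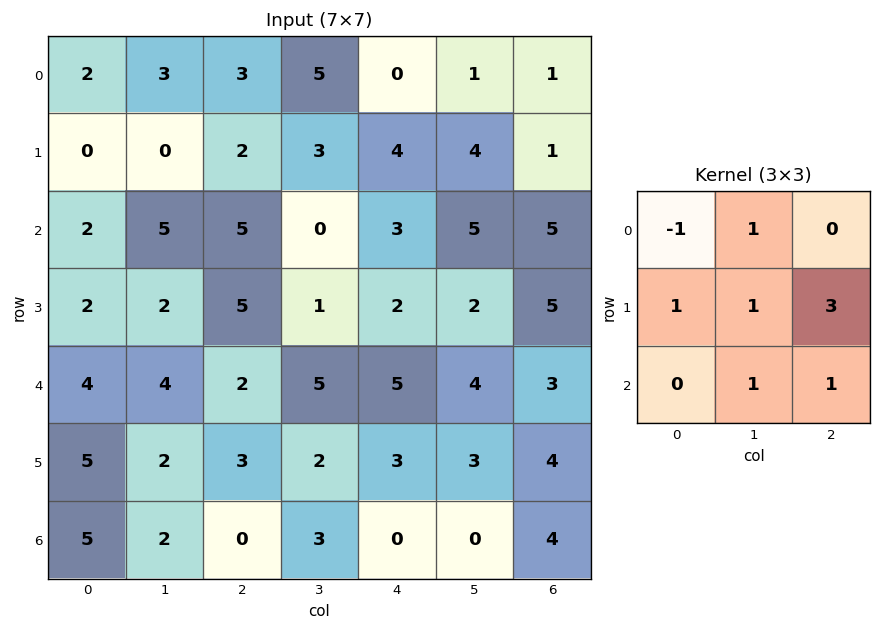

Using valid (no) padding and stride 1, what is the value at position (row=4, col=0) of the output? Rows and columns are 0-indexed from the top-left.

The receptive field on the input at this output position is [4 4 2 / 5 2 3 / 5 2 0]. Elementwise product with the kernel and sum: 4·-1 + 4·1 + 5·1 + 2·1 + 3·3 + 2·1 + 0·1.

18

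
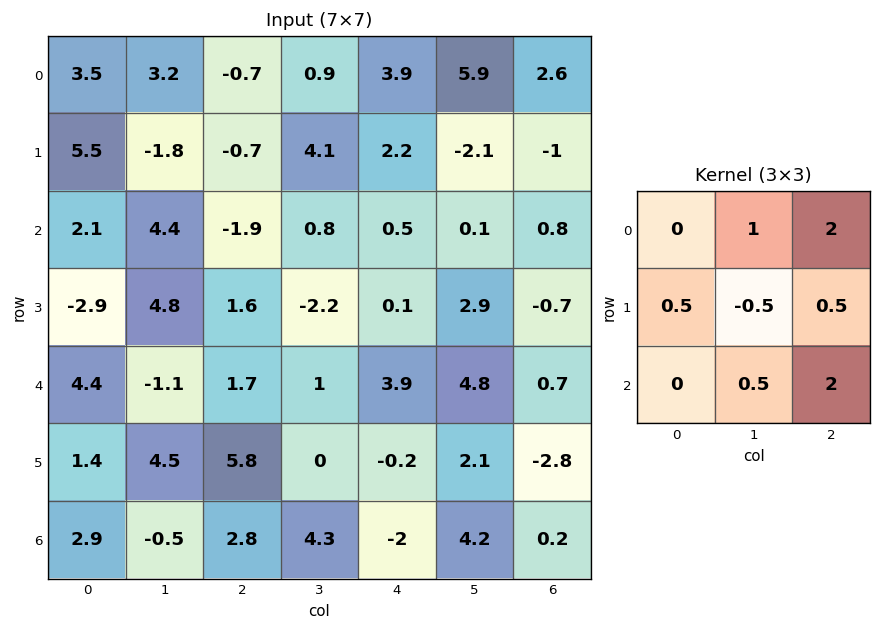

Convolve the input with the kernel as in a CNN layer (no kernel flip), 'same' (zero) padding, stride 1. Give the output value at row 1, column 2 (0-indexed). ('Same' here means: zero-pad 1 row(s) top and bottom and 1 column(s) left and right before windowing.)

3.25

The receptive field on the zero-padded input at this output position is [3.2 -0.7 0.9 / -1.8 -0.7 4.1 / 4.4 -1.9 0.8]. Elementwise product with the kernel and sum: -0.7·1 + 0.9·2 + -1.8·0.5 + -0.7·-0.5 + 4.1·0.5 + -1.9·0.5 + 0.8·2.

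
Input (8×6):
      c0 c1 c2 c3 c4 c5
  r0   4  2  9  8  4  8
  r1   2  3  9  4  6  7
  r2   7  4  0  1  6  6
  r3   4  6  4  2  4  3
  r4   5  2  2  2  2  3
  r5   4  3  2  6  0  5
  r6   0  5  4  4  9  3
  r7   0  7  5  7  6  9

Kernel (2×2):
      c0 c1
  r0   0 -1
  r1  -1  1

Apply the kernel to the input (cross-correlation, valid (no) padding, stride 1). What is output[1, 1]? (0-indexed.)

The receptive field on the input at this output position is [3 9 / 4 0]. Elementwise product with the kernel and sum: 9·-1 + 4·-1 + 0·1.

-13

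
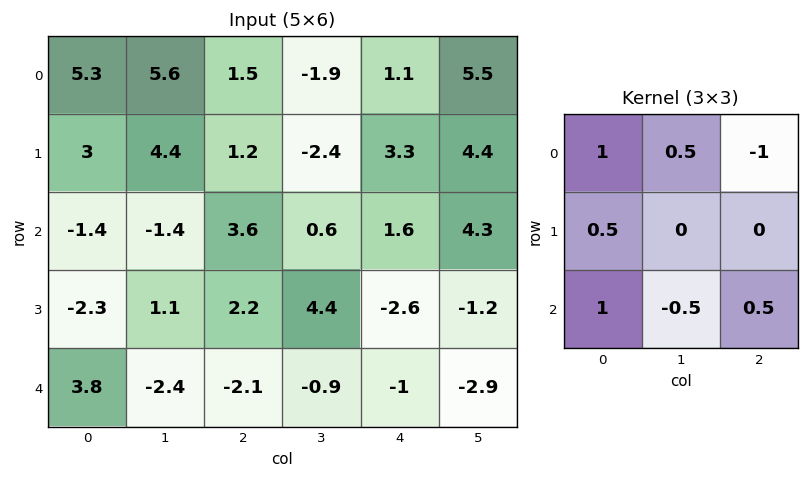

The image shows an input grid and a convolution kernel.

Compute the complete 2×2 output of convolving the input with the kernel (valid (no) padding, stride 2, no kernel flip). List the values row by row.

Output[0,0]: The receptive field on the input at this output position is [5.3 5.6 1.5 / 3 4.4 1.2 / -1.4 -1.4 3.6]. Elementwise product with the kernel and sum: 5.3·1 + 5.6·0.5 + 1.5·-1 + 3·0.5 + -1.4·1 + -1.4·-0.5 + 3.6·0.5.

9.2 4.15
-2.9 1.25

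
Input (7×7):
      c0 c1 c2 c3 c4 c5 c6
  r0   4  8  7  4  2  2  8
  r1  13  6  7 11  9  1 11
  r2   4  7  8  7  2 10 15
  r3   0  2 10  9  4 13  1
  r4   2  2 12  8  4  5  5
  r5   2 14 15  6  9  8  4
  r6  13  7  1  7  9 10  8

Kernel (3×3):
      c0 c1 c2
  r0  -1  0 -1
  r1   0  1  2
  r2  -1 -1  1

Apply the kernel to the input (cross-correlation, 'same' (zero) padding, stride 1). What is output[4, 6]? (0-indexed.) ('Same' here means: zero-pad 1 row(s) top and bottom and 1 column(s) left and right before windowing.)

The receptive field on the zero-padded input at this output position is [13 1 0 / 5 5 0 / 8 4 0]. Elementwise product with the kernel and sum: 13·-1 + 0·-1 + 5·1 + 0·2 + 8·-1 + 4·-1 + 0·1.

-20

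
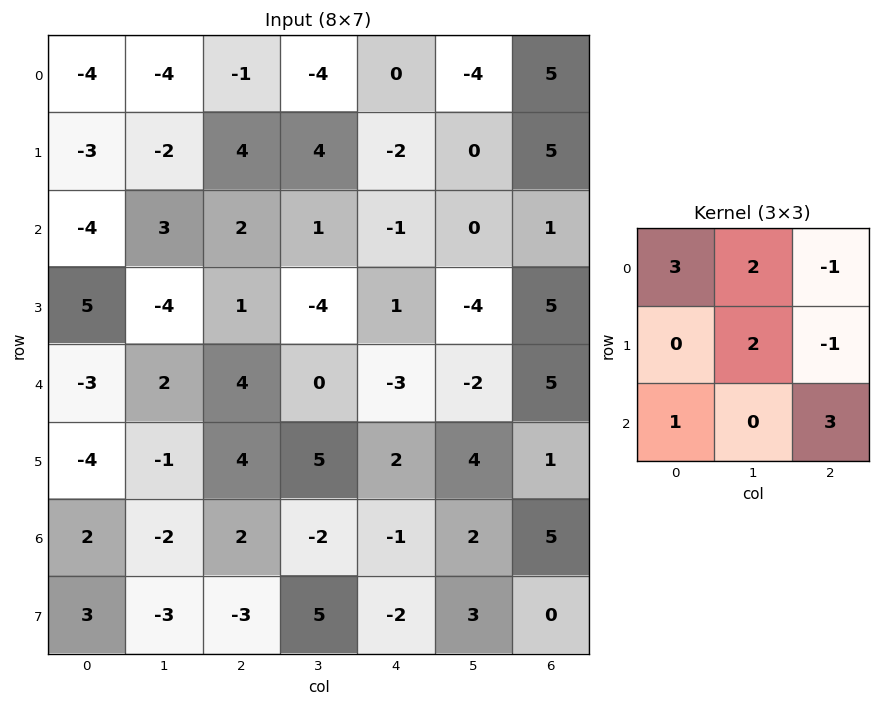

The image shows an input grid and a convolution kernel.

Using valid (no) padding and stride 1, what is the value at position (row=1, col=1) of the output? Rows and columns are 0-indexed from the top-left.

-15

The receptive field on the input at this output position is [-2 4 4 / 3 2 1 / -4 1 -4]. Elementwise product with the kernel and sum: -2·3 + 4·2 + 4·-1 + 2·2 + 1·-1 + -4·1 + -4·3.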